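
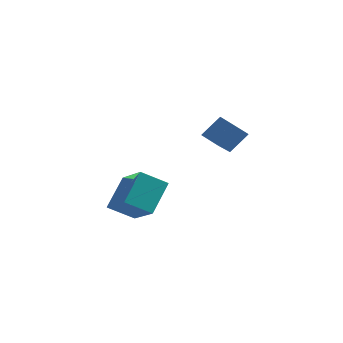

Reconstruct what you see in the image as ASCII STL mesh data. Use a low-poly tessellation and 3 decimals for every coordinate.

solid 
facet normal -0.868 0.195 0.457
outer loop
vertex 0.266 -0.039 1.632
vertex 0.848 0.495 2.509
vertex 0.151 1.58 0.723
endloop
endfacet
facet normal -0.493 -0.452 -0.743
outer loop
vertex 0.932 1.405 0.311
vertex 0.266 -0.039 1.632
vertex 0.151 1.58 0.723
endloop
endfacet
facet normal -0.868 0.195 0.457
outer loop
vertex 0.151 1.58 0.723
vertex 0.848 0.495 2.509
vertex 0.733 2.114 1.6
endloop
endfacet
facet normal -0.063 0.870 -0.488
outer loop
vertex 0.733 2.114 1.6
vertex 0.932 1.405 0.311
vertex 0.151 1.58 0.723
endloop
endfacet
facet normal 0.063 -0.870 0.488
outer loop
vertex 0.266 -0.039 1.632
vertex 1.629 0.32 2.097
vertex 0.848 0.495 2.509
endloop
endfacet
facet normal -0.493 -0.452 -0.743
outer loop
vertex 1.047 -0.214 1.22
vertex 0.266 -0.039 1.632
vertex 0.932 1.405 0.311
endloop
endfacet
facet normal 0.063 -0.870 0.488
outer loop
vertex 1.047 -0.214 1.22
vertex 1.629 0.32 2.097
vertex 0.266 -0.039 1.632
endloop
endfacet
facet normal 0.493 0.452 0.743
outer loop
vertex 0.848 0.495 2.509
vertex 1.629 0.32 2.097
vertex 0.733 2.114 1.6
endloop
endfacet
facet normal -0.063 0.870 -0.488
outer loop
vertex 1.514 1.939 1.188
vertex 0.932 1.405 0.311
vertex 0.733 2.114 1.6
endloop
endfacet
facet normal 0.493 0.452 0.743
outer loop
vertex 0.733 2.114 1.6
vertex 1.629 0.32 2.097
vertex 1.514 1.939 1.188
endloop
endfacet
facet normal 0.868 -0.195 -0.457
outer loop
vertex 1.514 1.939 1.188
vertex 1.047 -0.214 1.22
vertex 0.932 1.405 0.311
endloop
endfacet
facet normal 0.868 -0.195 -0.457
outer loop
vertex 1.629 0.32 2.097
vertex 1.047 -0.214 1.22
vertex 1.514 1.939 1.188
endloop
endfacet
facet normal -0.748 -0.417 0.516
outer loop
vertex -1.132 -4.397 -0.583
vertex -0.957 -3.247 0.601
vertex -2.338 -3.315 -1.456
endloop
endfacet
facet normal -0.105 -0.693 -0.713
outer loop
vertex -1.403 -2.793 -2.101
vertex -1.132 -4.397 -0.583
vertex -2.338 -3.315 -1.456
endloop
endfacet
facet normal -0.748 -0.417 0.516
outer loop
vertex -2.338 -3.315 -1.456
vertex -0.957 -3.247 0.601
vertex -2.163 -2.165 -0.272
endloop
endfacet
facet normal -0.655 0.588 -0.474
outer loop
vertex -2.163 -2.165 -0.272
vertex -1.403 -2.793 -2.101
vertex -2.338 -3.315 -1.456
endloop
endfacet
facet normal 0.655 -0.588 0.474
outer loop
vertex -1.132 -4.397 -0.583
vertex -0.022 -2.725 -0.044
vertex -0.957 -3.247 0.601
endloop
endfacet
facet normal -0.105 -0.693 -0.713
outer loop
vertex -0.197 -3.875 -1.228
vertex -1.132 -4.397 -0.583
vertex -1.403 -2.793 -2.101
endloop
endfacet
facet normal 0.655 -0.588 0.474
outer loop
vertex -0.197 -3.875 -1.228
vertex -0.022 -2.725 -0.044
vertex -1.132 -4.397 -0.583
endloop
endfacet
facet normal 0.105 0.693 0.713
outer loop
vertex -0.957 -3.247 0.601
vertex -0.022 -2.725 -0.044
vertex -2.163 -2.165 -0.272
endloop
endfacet
facet normal -0.655 0.588 -0.474
outer loop
vertex -1.228 -1.643 -0.917
vertex -1.403 -2.793 -2.101
vertex -2.163 -2.165 -0.272
endloop
endfacet
facet normal 0.105 0.693 0.713
outer loop
vertex -2.163 -2.165 -0.272
vertex -0.022 -2.725 -0.044
vertex -1.228 -1.643 -0.917
endloop
endfacet
facet normal 0.748 0.417 -0.516
outer loop
vertex -1.228 -1.643 -0.917
vertex -0.197 -3.875 -1.228
vertex -1.403 -2.793 -2.101
endloop
endfacet
facet normal 0.748 0.417 -0.516
outer loop
vertex -0.022 -2.725 -0.044
vertex -0.197 -3.875 -1.228
vertex -1.228 -1.643 -0.917
endloop
endfacet

endsolid


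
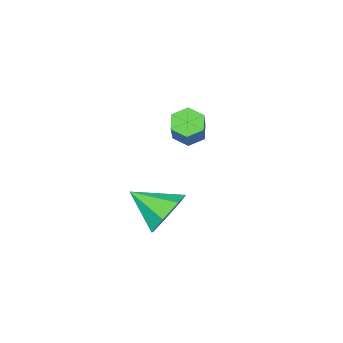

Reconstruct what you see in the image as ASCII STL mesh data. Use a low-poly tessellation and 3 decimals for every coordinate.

solid 
facet normal -0.486 -0.546 -0.683
outer loop
vertex 0.929 -2.128 0.234
vertex 0.352 -1.912 0.472
vertex 0.655 -1.579 -0.01
endloop
endfacet
facet normal 0.769 0.103 -0.631
outer loop
vertex 0.929 -2.128 0.234
vertex 0.655 -1.579 -0.01
vertex 1.824 -1.124 1.489
endloop
endfacet
facet normal 0.769 0.103 -0.631
outer loop
vertex 1.824 -1.124 1.489
vertex 0.655 -1.579 -0.01
vertex 1.55 -0.575 1.245
endloop
endfacet
facet normal 0.487 0.546 0.681
outer loop
vertex 1.824 -1.124 1.489
vertex 1.55 -0.575 1.245
vertex 1.248 -0.908 1.728
endloop
endfacet
facet normal -0.487 -0.545 -0.683
outer loop
vertex 0.655 -1.579 -0.01
vertex 0.352 -1.912 0.472
vertex 0.079 -1.363 0.228
endloop
endfacet
facet normal 0.026 0.771 -0.636
outer loop
vertex 0.655 -1.579 -0.01
vertex 0.079 -1.363 0.228
vertex 1.55 -0.575 1.245
endloop
endfacet
facet normal 0.026 0.772 -0.635
outer loop
vertex 1.55 -0.575 1.245
vertex 0.079 -1.363 0.228
vertex 0.974 -0.359 1.484
endloop
endfacet
facet normal 0.487 0.546 0.681
outer loop
vertex 1.55 -0.575 1.245
vertex 0.974 -0.359 1.484
vertex 1.248 -0.908 1.728
endloop
endfacet
facet normal -0.487 -0.545 -0.682
outer loop
vertex 0.079 -1.363 0.228
vertex 0.352 -1.912 0.472
vertex -0.224 -1.696 0.711
endloop
endfacet
facet normal -0.743 0.669 -0.005
outer loop
vertex 0.079 -1.363 0.228
vertex -0.224 -1.696 0.711
vertex 0.974 -0.359 1.484
endloop
endfacet
facet normal -0.743 0.669 -0.005
outer loop
vertex 0.974 -0.359 1.484
vertex -0.224 -1.696 0.711
vertex 0.671 -0.692 1.966
endloop
endfacet
facet normal 0.486 0.546 0.683
outer loop
vertex 0.974 -0.359 1.484
vertex 0.671 -0.692 1.966
vertex 1.248 -0.908 1.728
endloop
endfacet
facet normal -0.487 -0.546 -0.681
outer loop
vertex -0.224 -1.696 0.711
vertex 0.352 -1.912 0.472
vertex 0.05 -2.245 0.955
endloop
endfacet
facet normal -0.769 -0.103 0.631
outer loop
vertex -0.224 -1.696 0.711
vertex 0.05 -2.245 0.955
vertex 0.671 -0.692 1.966
endloop
endfacet
facet normal -0.769 -0.103 0.631
outer loop
vertex 0.671 -0.692 1.966
vertex 0.05 -2.245 0.955
vertex 0.945 -1.241 2.21
endloop
endfacet
facet normal 0.486 0.546 0.683
outer loop
vertex 0.671 -0.692 1.966
vertex 0.945 -1.241 2.21
vertex 1.248 -0.908 1.728
endloop
endfacet
facet normal -0.487 -0.546 -0.681
outer loop
vertex 0.05 -2.245 0.955
vertex 0.352 -1.912 0.472
vertex 0.626 -2.461 0.716
endloop
endfacet
facet normal -0.026 -0.772 0.636
outer loop
vertex 0.05 -2.245 0.955
vertex 0.626 -2.461 0.716
vertex 0.945 -1.241 2.21
endloop
endfacet
facet normal -0.027 -0.771 0.636
outer loop
vertex 0.945 -1.241 2.21
vertex 0.626 -2.461 0.716
vertex 1.521 -1.457 1.972
endloop
endfacet
facet normal 0.487 0.545 0.683
outer loop
vertex 0.945 -1.241 2.21
vertex 1.521 -1.457 1.972
vertex 1.248 -0.908 1.728
endloop
endfacet
facet normal -0.486 -0.546 -0.683
outer loop
vertex 0.626 -2.461 0.716
vertex 0.352 -1.912 0.472
vertex 0.929 -2.128 0.234
endloop
endfacet
facet normal 0.743 -0.669 0.005
outer loop
vertex 0.626 -2.461 0.716
vertex 0.929 -2.128 0.234
vertex 1.521 -1.457 1.972
endloop
endfacet
facet normal 0.743 -0.669 0.005
outer loop
vertex 1.521 -1.457 1.972
vertex 0.929 -2.128 0.234
vertex 1.824 -1.124 1.489
endloop
endfacet
facet normal 0.487 0.545 0.682
outer loop
vertex 1.521 -1.457 1.972
vertex 1.824 -1.124 1.489
vertex 1.248 -0.908 1.728
endloop
endfacet
facet normal -0.412 0.775 -0.479
outer loop
vertex 2.407 -1.398 -3.731
vertex 1.988 -1.057 -2.819
vertex 2.93 -0.819 -3.244
endloop
endfacet
facet normal 0.822 -0.425 -0.378
outer loop
vertex 2.407 -1.398 -3.731
vertex 2.93 -0.819 -3.244
vertex 2.692 -2.383 -2.001
endloop
endfacet
facet normal -0.412 0.776 -0.478
outer loop
vertex 2.93 -0.819 -3.244
vertex 1.988 -1.057 -2.819
vertex 2.744 -0.42 -2.436
endloop
endfacet
facet normal 0.977 0.022 0.214
outer loop
vertex 2.93 -0.819 -3.244
vertex 2.744 -0.42 -2.436
vertex 2.692 -2.383 -2.001
endloop
endfacet
facet normal -0.411 0.776 -0.479
outer loop
vertex 2.744 -0.42 -2.436
vertex 1.988 -1.057 -2.819
vertex 1.988 -0.5 -1.918
endloop
endfacet
facet normal 0.545 0.168 0.821
outer loop
vertex 2.744 -0.42 -2.436
vertex 1.988 -0.5 -1.918
vertex 2.692 -2.383 -2.001
endloop
endfacet
facet normal -0.412 0.775 -0.479
outer loop
vertex 1.988 -0.5 -1.918
vertex 1.988 -1.057 -2.819
vertex 1.233 -1.0 -2.078
endloop
endfacet
facet normal -0.144 -0.097 0.985
outer loop
vertex 1.988 -0.5 -1.918
vertex 1.233 -1.0 -2.078
vertex 2.692 -2.383 -2.001
endloop
endfacet
facet normal -0.411 0.776 -0.478
outer loop
vertex 1.233 -1.0 -2.078
vertex 1.988 -1.057 -2.819
vertex 1.046 -1.542 -2.797
endloop
endfacet
facet normal -0.575 -0.574 0.583
outer loop
vertex 1.233 -1.0 -2.078
vertex 1.046 -1.542 -2.797
vertex 2.692 -2.383 -2.001
endloop
endfacet
facet normal -0.411 0.776 -0.479
outer loop
vertex 1.046 -1.542 -2.797
vertex 1.988 -1.057 -2.819
vertex 1.569 -1.72 -3.533
endloop
endfacet
facet normal -0.422 -0.903 -0.081
outer loop
vertex 1.046 -1.542 -2.797
vertex 1.569 -1.72 -3.533
vertex 2.692 -2.383 -2.001
endloop
endfacet
facet normal -0.411 0.776 -0.479
outer loop
vertex 1.569 -1.72 -3.533
vertex 1.988 -1.057 -2.819
vertex 2.407 -1.398 -3.731
endloop
endfacet
facet normal 0.201 -0.837 -0.509
outer loop
vertex 1.569 -1.72 -3.533
vertex 2.407 -1.398 -3.731
vertex 2.692 -2.383 -2.001
endloop
endfacet

endsolid


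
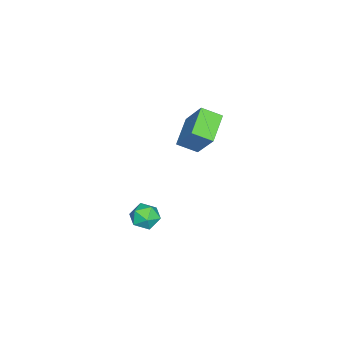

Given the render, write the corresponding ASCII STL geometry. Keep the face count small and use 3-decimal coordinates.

solid 
facet normal -0.435 0.750 0.498
outer loop
vertex 3.844 -1.362 -2.114
vertex 3.211 -1.801 -2.005
vertex 3.787 -1.814 -1.483
endloop
endfacet
facet normal 0.273 0.770 0.576
outer loop
vertex 3.844 -1.362 -2.114
vertex 3.787 -1.814 -1.483
vertex 4.462 -1.766 -1.867
endloop
endfacet
facet normal 0.566 0.821 -0.073
outer loop
vertex 3.844 -1.362 -2.114
vertex 4.462 -1.766 -1.867
vertex 4.303 -1.724 -2.628
endloop
endfacet
facet normal 0.038 0.833 -0.552
outer loop
vertex 3.844 -1.362 -2.114
vertex 4.303 -1.724 -2.628
vertex 3.529 -1.745 -2.713
endloop
endfacet
facet normal -0.581 0.789 -0.199
outer loop
vertex 3.844 -1.362 -2.114
vertex 3.529 -1.745 -2.713
vertex 3.211 -1.801 -2.005
endloop
endfacet
facet normal 0.481 0.151 0.864
outer loop
vertex 4.462 -1.766 -1.867
vertex 3.787 -1.814 -1.483
vertex 4.211 -2.455 -1.607
endloop
endfacet
facet normal -0.665 0.119 0.737
outer loop
vertex 3.787 -1.814 -1.483
vertex 3.211 -1.801 -2.005
vertex 3.437 -2.476 -1.692
endloop
endfacet
facet normal -0.902 0.181 -0.391
outer loop
vertex 3.211 -1.801 -2.005
vertex 3.529 -1.745 -2.713
vertex 3.278 -2.434 -2.453
endloop
endfacet
facet normal 0.099 0.252 -0.963
outer loop
vertex 3.529 -1.745 -2.713
vertex 4.303 -1.724 -2.628
vertex 3.953 -2.386 -2.837
endloop
endfacet
facet normal 0.954 0.233 -0.187
outer loop
vertex 4.303 -1.724 -2.628
vertex 4.462 -1.766 -1.867
vertex 4.529 -2.399 -2.315
endloop
endfacet
facet normal -0.038 -0.833 0.552
outer loop
vertex 3.896 -2.838 -2.206
vertex 4.211 -2.455 -1.607
vertex 3.437 -2.476 -1.692
endloop
endfacet
facet normal -0.566 -0.821 0.073
outer loop
vertex 3.896 -2.838 -2.206
vertex 3.437 -2.476 -1.692
vertex 3.278 -2.434 -2.453
endloop
endfacet
facet normal -0.273 -0.770 -0.576
outer loop
vertex 3.896 -2.838 -2.206
vertex 3.278 -2.434 -2.453
vertex 3.953 -2.386 -2.837
endloop
endfacet
facet normal 0.435 -0.750 -0.498
outer loop
vertex 3.896 -2.838 -2.206
vertex 3.953 -2.386 -2.837
vertex 4.529 -2.399 -2.315
endloop
endfacet
facet normal 0.581 -0.789 0.199
outer loop
vertex 3.896 -2.838 -2.206
vertex 4.529 -2.399 -2.315
vertex 4.211 -2.455 -1.607
endloop
endfacet
facet normal -0.099 -0.252 0.963
outer loop
vertex 3.437 -2.476 -1.692
vertex 4.211 -2.455 -1.607
vertex 3.787 -1.814 -1.483
endloop
endfacet
facet normal -0.954 -0.233 0.187
outer loop
vertex 3.278 -2.434 -2.453
vertex 3.437 -2.476 -1.692
vertex 3.211 -1.801 -2.005
endloop
endfacet
facet normal -0.481 -0.151 -0.864
outer loop
vertex 3.953 -2.386 -2.837
vertex 3.278 -2.434 -2.453
vertex 3.529 -1.745 -2.713
endloop
endfacet
facet normal 0.665 -0.119 -0.737
outer loop
vertex 4.529 -2.399 -2.315
vertex 3.953 -2.386 -2.837
vertex 4.303 -1.724 -2.628
endloop
endfacet
facet normal 0.902 -0.181 0.391
outer loop
vertex 4.211 -2.455 -1.607
vertex 4.529 -2.399 -2.315
vertex 4.462 -1.766 -1.867
endloop
endfacet
facet normal -0.914 -0.041 0.405
outer loop
vertex 2.155 -0.088 4.572
vertex 1.905 0.827 4.099
vertex 1.549 -1.009 3.111
endloop
endfacet
facet normal 0.235 -0.863 0.447
outer loop
vertex 2.975 -0.947 2.481
vertex 2.155 -0.088 4.572
vertex 1.549 -1.009 3.111
endloop
endfacet
facet normal -0.914 -0.040 0.404
outer loop
vertex 1.549 -1.009 3.111
vertex 1.905 0.827 4.099
vertex 1.3 -0.094 2.638
endloop
endfacet
facet normal -0.331 -0.503 -0.799
outer loop
vertex 1.3 -0.094 2.638
vertex 2.975 -0.947 2.481
vertex 1.549 -1.009 3.111
endloop
endfacet
facet normal 0.331 0.503 0.798
outer loop
vertex 2.155 -0.088 4.572
vertex 3.331 0.889 3.469
vertex 1.905 0.827 4.099
endloop
endfacet
facet normal 0.235 -0.863 0.447
outer loop
vertex 3.58 -0.026 3.942
vertex 2.155 -0.088 4.572
vertex 2.975 -0.947 2.481
endloop
endfacet
facet normal 0.331 0.503 0.798
outer loop
vertex 3.58 -0.026 3.942
vertex 3.331 0.889 3.469
vertex 2.155 -0.088 4.572
endloop
endfacet
facet normal -0.235 0.863 -0.447
outer loop
vertex 1.905 0.827 4.099
vertex 3.331 0.889 3.469
vertex 1.3 -0.094 2.638
endloop
endfacet
facet normal -0.331 -0.503 -0.798
outer loop
vertex 2.725 -0.032 2.008
vertex 2.975 -0.947 2.481
vertex 1.3 -0.094 2.638
endloop
endfacet
facet normal -0.235 0.863 -0.447
outer loop
vertex 1.3 -0.094 2.638
vertex 3.331 0.889 3.469
vertex 2.725 -0.032 2.008
endloop
endfacet
facet normal 0.914 0.041 -0.404
outer loop
vertex 2.725 -0.032 2.008
vertex 3.58 -0.026 3.942
vertex 2.975 -0.947 2.481
endloop
endfacet
facet normal 0.914 0.040 -0.404
outer loop
vertex 3.331 0.889 3.469
vertex 3.58 -0.026 3.942
vertex 2.725 -0.032 2.008
endloop
endfacet

endsolid


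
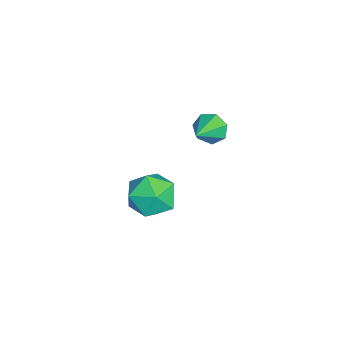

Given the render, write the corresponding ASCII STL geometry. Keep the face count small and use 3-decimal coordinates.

solid 
facet normal -0.853 0.273 -0.444
outer loop
vertex -1.548 4.103 -0.339
vertex -1.816 4.016 0.122
vertex -1.581 4.47 -0.05
endloop
endfacet
facet normal 0.824 0.394 -0.407
outer loop
vertex -1.548 4.103 -0.339
vertex -1.581 4.47 -0.05
vertex -0.904 3.724 0.598
endloop
endfacet
facet normal -0.853 0.273 -0.445
outer loop
vertex -1.581 4.47 -0.05
vertex -1.816 4.016 0.122
vertex -1.791 4.496 0.368
endloop
endfacet
facet normal 0.597 0.761 0.253
outer loop
vertex -1.581 4.47 -0.05
vertex -1.791 4.496 0.368
vertex -0.904 3.724 0.598
endloop
endfacet
facet normal -0.852 0.273 -0.446
outer loop
vertex -1.791 4.496 0.368
vertex -1.816 4.016 0.122
vertex -2.02 4.16 0.6
endloop
endfacet
facet normal 0.185 0.470 0.863
outer loop
vertex -1.791 4.496 0.368
vertex -2.02 4.16 0.6
vertex -0.904 3.724 0.598
endloop
endfacet
facet normal -0.852 0.274 -0.446
outer loop
vertex -2.02 4.16 0.6
vertex -1.816 4.016 0.122
vertex -2.096 3.715 0.472
endloop
endfacet
facet normal -0.100 -0.259 0.961
outer loop
vertex -2.02 4.16 0.6
vertex -2.096 3.715 0.472
vertex -0.904 3.724 0.598
endloop
endfacet
facet normal -0.852 0.273 -0.447
outer loop
vertex -2.096 3.715 0.472
vertex -1.816 4.016 0.122
vertex -1.96 3.497 0.08
endloop
endfacet
facet normal -0.043 -0.879 0.474
outer loop
vertex -2.096 3.715 0.472
vertex -1.96 3.497 0.08
vertex -0.904 3.724 0.598
endloop
endfacet
facet normal -0.853 0.273 -0.444
outer loop
vertex -1.96 3.497 0.08
vertex -1.816 4.016 0.122
vertex -1.717 3.669 -0.281
endloop
endfacet
facet normal 0.311 -0.922 -0.230
outer loop
vertex -1.96 3.497 0.08
vertex -1.717 3.669 -0.281
vertex -0.904 3.724 0.598
endloop
endfacet
facet normal -0.853 0.273 -0.445
outer loop
vertex -1.717 3.669 -0.281
vertex -1.816 4.016 0.122
vertex -1.548 4.103 -0.339
endloop
endfacet
facet normal 0.697 -0.355 -0.623
outer loop
vertex -1.717 3.669 -0.281
vertex -1.548 4.103 -0.339
vertex -0.904 3.724 0.598
endloop
endfacet
facet normal 0.169 0.373 0.912
outer loop
vertex -2.15 2.945 -2.91
vertex -2.1 2.145 -2.592
vertex -1.39 2.538 -2.884
endloop
endfacet
facet normal 0.420 0.810 0.409
outer loop
vertex -2.15 2.945 -2.91
vertex -1.39 2.538 -2.884
vertex -1.608 3.001 -3.578
endloop
endfacet
facet normal -0.123 0.992 -0.017
outer loop
vertex -2.15 2.945 -2.91
vertex -1.608 3.001 -3.578
vertex -2.453 2.894 -3.715
endloop
endfacet
facet normal -0.711 0.666 0.225
outer loop
vertex -2.15 2.945 -2.91
vertex -2.453 2.894 -3.715
vertex -2.757 2.364 -3.106
endloop
endfacet
facet normal -0.530 0.284 0.799
outer loop
vertex -2.15 2.945 -2.91
vertex -2.757 2.364 -3.106
vertex -2.1 2.145 -2.592
endloop
endfacet
facet normal 0.894 0.448 0.018
outer loop
vertex -1.608 3.001 -3.578
vertex -1.39 2.538 -2.884
vertex -1.223 2.236 -3.674
endloop
endfacet
facet normal 0.487 -0.261 0.833
outer loop
vertex -1.39 2.538 -2.884
vertex -2.1 2.145 -2.592
vertex -1.527 1.706 -3.065
endloop
endfacet
facet normal -0.643 -0.405 0.650
outer loop
vertex -2.1 2.145 -2.592
vertex -2.757 2.364 -3.106
vertex -2.372 1.599 -3.202
endloop
endfacet
facet normal -0.936 0.215 -0.280
outer loop
vertex -2.757 2.364 -3.106
vertex -2.453 2.894 -3.715
vertex -2.59 2.062 -3.896
endloop
endfacet
facet normal 0.015 0.742 -0.671
outer loop
vertex -2.453 2.894 -3.715
vertex -1.608 3.001 -3.578
vertex -1.88 2.455 -4.188
endloop
endfacet
facet normal 0.711 -0.666 -0.225
outer loop
vertex -1.83 1.655 -3.87
vertex -1.223 2.236 -3.674
vertex -1.527 1.706 -3.065
endloop
endfacet
facet normal 0.123 -0.992 0.017
outer loop
vertex -1.83 1.655 -3.87
vertex -1.527 1.706 -3.065
vertex -2.372 1.599 -3.202
endloop
endfacet
facet normal -0.420 -0.810 -0.409
outer loop
vertex -1.83 1.655 -3.87
vertex -2.372 1.599 -3.202
vertex -2.59 2.062 -3.896
endloop
endfacet
facet normal -0.169 -0.373 -0.912
outer loop
vertex -1.83 1.655 -3.87
vertex -2.59 2.062 -3.896
vertex -1.88 2.455 -4.188
endloop
endfacet
facet normal 0.530 -0.284 -0.799
outer loop
vertex -1.83 1.655 -3.87
vertex -1.88 2.455 -4.188
vertex -1.223 2.236 -3.674
endloop
endfacet
facet normal 0.936 -0.215 0.280
outer loop
vertex -1.527 1.706 -3.065
vertex -1.223 2.236 -3.674
vertex -1.39 2.538 -2.884
endloop
endfacet
facet normal -0.015 -0.742 0.671
outer loop
vertex -2.372 1.599 -3.202
vertex -1.527 1.706 -3.065
vertex -2.1 2.145 -2.592
endloop
endfacet
facet normal -0.894 -0.448 -0.018
outer loop
vertex -2.59 2.062 -3.896
vertex -2.372 1.599 -3.202
vertex -2.757 2.364 -3.106
endloop
endfacet
facet normal -0.487 0.261 -0.833
outer loop
vertex -1.88 2.455 -4.188
vertex -2.59 2.062 -3.896
vertex -2.453 2.894 -3.715
endloop
endfacet
facet normal 0.643 0.405 -0.650
outer loop
vertex -1.223 2.236 -3.674
vertex -1.88 2.455 -4.188
vertex -1.608 3.001 -3.578
endloop
endfacet

endsolid


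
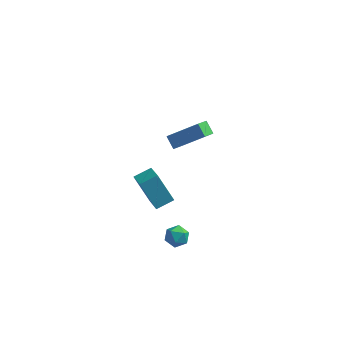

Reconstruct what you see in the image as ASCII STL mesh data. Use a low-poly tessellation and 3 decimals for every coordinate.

solid 
facet normal -0.537 0.228 0.812
outer loop
vertex 0.157 -3.075 1.376
vertex -0.493 -1.86 0.604
vertex -0.579 -3.672 1.057
endloop
endfacet
facet normal 0.412 -0.769 0.488
outer loop
vertex 0.333 -4.06 -0.324
vertex 0.157 -3.075 1.376
vertex -0.579 -3.672 1.057
endloop
endfacet
facet normal -0.536 0.229 0.812
outer loop
vertex -0.579 -3.672 1.057
vertex -0.493 -1.86 0.604
vertex -1.23 -2.456 0.285
endloop
endfacet
facet normal -0.736 -0.597 -0.319
outer loop
vertex -1.23 -2.456 0.285
vertex 0.333 -4.06 -0.324
vertex -0.579 -3.672 1.057
endloop
endfacet
facet normal 0.737 0.597 0.319
outer loop
vertex 0.157 -3.075 1.376
vertex 0.419 -2.248 -0.777
vertex -0.493 -1.86 0.604
endloop
endfacet
facet normal 0.411 -0.770 0.489
outer loop
vertex 1.07 -3.464 -0.005
vertex 0.157 -3.075 1.376
vertex 0.333 -4.06 -0.324
endloop
endfacet
facet normal 0.736 0.597 0.319
outer loop
vertex 1.07 -3.464 -0.005
vertex 0.419 -2.248 -0.777
vertex 0.157 -3.075 1.376
endloop
endfacet
facet normal -0.411 0.770 -0.488
outer loop
vertex -0.493 -1.86 0.604
vertex 0.419 -2.248 -0.777
vertex -1.23 -2.456 0.285
endloop
endfacet
facet normal -0.736 -0.597 -0.319
outer loop
vertex -0.317 -2.845 -1.096
vertex 0.333 -4.06 -0.324
vertex -1.23 -2.456 0.285
endloop
endfacet
facet normal -0.412 0.769 -0.489
outer loop
vertex -1.23 -2.456 0.285
vertex 0.419 -2.248 -0.777
vertex -0.317 -2.845 -1.096
endloop
endfacet
facet normal 0.537 -0.229 -0.812
outer loop
vertex -0.317 -2.845 -1.096
vertex 1.07 -3.464 -0.005
vertex 0.333 -4.06 -0.324
endloop
endfacet
facet normal 0.537 -0.228 -0.812
outer loop
vertex 0.419 -2.248 -0.777
vertex 1.07 -3.464 -0.005
vertex -0.317 -2.845 -1.096
endloop
endfacet
facet normal -0.784 -0.102 -0.613
outer loop
vertex -0.559 2.893 -2.553
vertex -1.037 3.347 -2.017
vertex -0.298 3.723 -3.025
endloop
endfacet
facet normal 0.562 -0.535 -0.630
outer loop
vertex 1.317 3.933 -1.763
vertex -0.559 2.893 -2.553
vertex -0.298 3.723 -3.025
endloop
endfacet
facet normal -0.784 -0.101 -0.612
outer loop
vertex -0.298 3.723 -3.025
vertex -1.037 3.347 -2.017
vertex -0.776 4.178 -2.488
endloop
endfacet
facet normal 0.263 0.839 -0.476
outer loop
vertex -0.776 4.178 -2.488
vertex 1.317 3.933 -1.763
vertex -0.298 3.723 -3.025
endloop
endfacet
facet normal -0.263 -0.839 0.476
outer loop
vertex -0.559 2.893 -2.553
vertex 0.578 3.557 -0.755
vertex -1.037 3.347 -2.017
endloop
endfacet
facet normal 0.562 -0.534 -0.631
outer loop
vertex 1.056 3.102 -1.292
vertex -0.559 2.893 -2.553
vertex 1.317 3.933 -1.763
endloop
endfacet
facet normal -0.263 -0.839 0.476
outer loop
vertex 1.056 3.102 -1.292
vertex 0.578 3.557 -0.755
vertex -0.559 2.893 -2.553
endloop
endfacet
facet normal -0.563 0.534 0.631
outer loop
vertex -1.037 3.347 -2.017
vertex 0.578 3.557 -0.755
vertex -0.776 4.178 -2.488
endloop
endfacet
facet normal 0.263 0.839 -0.476
outer loop
vertex 0.839 4.387 -1.227
vertex 1.317 3.933 -1.763
vertex -0.776 4.178 -2.488
endloop
endfacet
facet normal -0.562 0.535 0.631
outer loop
vertex -0.776 4.178 -2.488
vertex 0.578 3.557 -0.755
vertex 0.839 4.387 -1.227
endloop
endfacet
facet normal 0.784 0.101 0.613
outer loop
vertex 0.839 4.387 -1.227
vertex 1.056 3.102 -1.292
vertex 1.317 3.933 -1.763
endloop
endfacet
facet normal 0.784 0.101 0.612
outer loop
vertex 0.578 3.557 -0.755
vertex 1.056 3.102 -1.292
vertex 0.839 4.387 -1.227
endloop
endfacet
facet normal 0.087 0.087 0.992
outer loop
vertex 1.176 -2.925 -2.667
vertex 0.911 -3.55 -2.589
vertex 1.587 -3.471 -2.655
endloop
endfacet
facet normal 0.595 0.462 0.658
outer loop
vertex 1.176 -2.925 -2.667
vertex 1.587 -3.471 -2.655
vertex 1.698 -2.97 -3.107
endloop
endfacet
facet normal 0.275 0.933 0.230
outer loop
vertex 1.176 -2.925 -2.667
vertex 1.698 -2.97 -3.107
vertex 1.091 -2.739 -3.319
endloop
endfacet
facet normal -0.431 0.851 0.299
outer loop
vertex 1.176 -2.925 -2.667
vertex 1.091 -2.739 -3.319
vertex 0.605 -3.097 -3.0
endloop
endfacet
facet normal -0.548 0.328 0.770
outer loop
vertex 1.176 -2.925 -2.667
vertex 0.605 -3.097 -3.0
vertex 0.911 -3.55 -2.589
endloop
endfacet
facet normal 0.968 0.011 0.250
outer loop
vertex 1.698 -2.97 -3.107
vertex 1.587 -3.471 -2.655
vertex 1.755 -3.623 -3.3
endloop
endfacet
facet normal 0.147 -0.596 0.789
outer loop
vertex 1.587 -3.471 -2.655
vertex 0.911 -3.55 -2.589
vertex 1.269 -3.981 -2.981
endloop
endfacet
facet normal -0.879 -0.204 0.430
outer loop
vertex 0.911 -3.55 -2.589
vertex 0.605 -3.097 -3.0
vertex 0.662 -3.75 -3.193
endloop
endfacet
facet normal -0.691 0.643 -0.331
outer loop
vertex 0.605 -3.097 -3.0
vertex 1.091 -2.739 -3.319
vertex 0.773 -3.249 -3.645
endloop
endfacet
facet normal 0.450 0.776 -0.442
outer loop
vertex 1.091 -2.739 -3.319
vertex 1.698 -2.97 -3.107
vertex 1.449 -3.17 -3.711
endloop
endfacet
facet normal 0.431 -0.851 -0.299
outer loop
vertex 1.184 -3.795 -3.633
vertex 1.755 -3.623 -3.3
vertex 1.269 -3.981 -2.981
endloop
endfacet
facet normal -0.275 -0.933 -0.230
outer loop
vertex 1.184 -3.795 -3.633
vertex 1.269 -3.981 -2.981
vertex 0.662 -3.75 -3.193
endloop
endfacet
facet normal -0.595 -0.462 -0.658
outer loop
vertex 1.184 -3.795 -3.633
vertex 0.662 -3.75 -3.193
vertex 0.773 -3.249 -3.645
endloop
endfacet
facet normal -0.087 -0.087 -0.992
outer loop
vertex 1.184 -3.795 -3.633
vertex 0.773 -3.249 -3.645
vertex 1.449 -3.17 -3.711
endloop
endfacet
facet normal 0.548 -0.328 -0.770
outer loop
vertex 1.184 -3.795 -3.633
vertex 1.449 -3.17 -3.711
vertex 1.755 -3.623 -3.3
endloop
endfacet
facet normal 0.691 -0.643 0.331
outer loop
vertex 1.269 -3.981 -2.981
vertex 1.755 -3.623 -3.3
vertex 1.587 -3.471 -2.655
endloop
endfacet
facet normal -0.450 -0.776 0.442
outer loop
vertex 0.662 -3.75 -3.193
vertex 1.269 -3.981 -2.981
vertex 0.911 -3.55 -2.589
endloop
endfacet
facet normal -0.968 -0.011 -0.250
outer loop
vertex 0.773 -3.249 -3.645
vertex 0.662 -3.75 -3.193
vertex 0.605 -3.097 -3.0
endloop
endfacet
facet normal -0.147 0.596 -0.789
outer loop
vertex 1.449 -3.17 -3.711
vertex 0.773 -3.249 -3.645
vertex 1.091 -2.739 -3.319
endloop
endfacet
facet normal 0.879 0.204 -0.430
outer loop
vertex 1.755 -3.623 -3.3
vertex 1.449 -3.17 -3.711
vertex 1.698 -2.97 -3.107
endloop
endfacet

endsolid


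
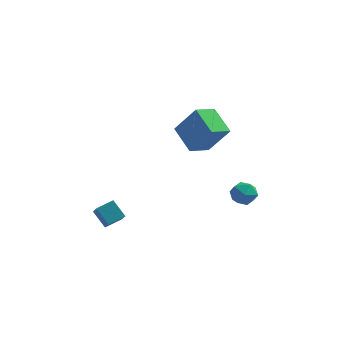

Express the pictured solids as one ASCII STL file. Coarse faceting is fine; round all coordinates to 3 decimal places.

solid 
facet normal 0.414 0.811 -0.414
outer loop
vertex 3.314 4.022 -4.296
vertex 2.647 4.499 -4.029
vertex 3.339 4.404 -3.523
endloop
endfacet
facet normal 0.915 0.348 -0.202
outer loop
vertex 3.314 4.022 -4.296
vertex 3.339 4.404 -3.523
vertex 3.626 3.596 -3.615
endloop
endfacet
facet normal 0.800 -0.271 -0.536
outer loop
vertex 3.314 4.022 -4.296
vertex 3.626 3.596 -3.615
vertex 3.113 3.192 -4.177
endloop
endfacet
facet normal 0.227 -0.192 -0.955
outer loop
vertex 3.314 4.022 -4.296
vertex 3.113 3.192 -4.177
vertex 2.507 3.75 -4.433
endloop
endfacet
facet normal -0.011 0.476 -0.879
outer loop
vertex 3.314 4.022 -4.296
vertex 2.507 3.75 -4.433
vertex 2.647 4.499 -4.029
endloop
endfacet
facet normal 0.833 0.239 0.498
outer loop
vertex 3.626 3.596 -3.615
vertex 3.339 4.404 -3.523
vertex 3.153 3.81 -2.927
endloop
endfacet
facet normal 0.022 0.988 0.156
outer loop
vertex 3.339 4.404 -3.523
vertex 2.647 4.499 -4.029
vertex 2.547 4.368 -3.183
endloop
endfacet
facet normal -0.666 0.447 -0.597
outer loop
vertex 2.647 4.499 -4.029
vertex 2.507 3.75 -4.433
vertex 2.034 3.964 -3.745
endloop
endfacet
facet normal -0.280 -0.635 -0.720
outer loop
vertex 2.507 3.75 -4.433
vertex 3.113 3.192 -4.177
vertex 2.321 3.156 -3.837
endloop
endfacet
facet normal 0.646 -0.762 -0.042
outer loop
vertex 3.113 3.192 -4.177
vertex 3.626 3.596 -3.615
vertex 3.013 3.061 -3.331
endloop
endfacet
facet normal -0.227 0.192 0.955
outer loop
vertex 2.346 3.538 -3.064
vertex 3.153 3.81 -2.927
vertex 2.547 4.368 -3.183
endloop
endfacet
facet normal -0.800 0.271 0.536
outer loop
vertex 2.346 3.538 -3.064
vertex 2.547 4.368 -3.183
vertex 2.034 3.964 -3.745
endloop
endfacet
facet normal -0.915 -0.348 0.202
outer loop
vertex 2.346 3.538 -3.064
vertex 2.034 3.964 -3.745
vertex 2.321 3.156 -3.837
endloop
endfacet
facet normal -0.414 -0.811 0.414
outer loop
vertex 2.346 3.538 -3.064
vertex 2.321 3.156 -3.837
vertex 3.013 3.061 -3.331
endloop
endfacet
facet normal 0.011 -0.476 0.879
outer loop
vertex 2.346 3.538 -3.064
vertex 3.013 3.061 -3.331
vertex 3.153 3.81 -2.927
endloop
endfacet
facet normal 0.280 0.635 0.720
outer loop
vertex 2.547 4.368 -3.183
vertex 3.153 3.81 -2.927
vertex 3.339 4.404 -3.523
endloop
endfacet
facet normal -0.646 0.762 0.042
outer loop
vertex 2.034 3.964 -3.745
vertex 2.547 4.368 -3.183
vertex 2.647 4.499 -4.029
endloop
endfacet
facet normal -0.833 -0.239 -0.498
outer loop
vertex 2.321 3.156 -3.837
vertex 2.034 3.964 -3.745
vertex 2.507 3.75 -4.433
endloop
endfacet
facet normal -0.022 -0.988 -0.156
outer loop
vertex 3.013 3.061 -3.331
vertex 2.321 3.156 -3.837
vertex 3.113 3.192 -4.177
endloop
endfacet
facet normal 0.666 -0.447 0.597
outer loop
vertex 3.153 3.81 -2.927
vertex 3.013 3.061 -3.331
vertex 3.626 3.596 -3.615
endloop
endfacet
facet normal -0.615 0.358 0.703
outer loop
vertex -3.494 -2.898 -1.556
vertex -2.774 -2.301 -1.23
vertex -3.965 -1.8 -2.528
endloop
endfacet
facet normal -0.727 -0.603 -0.329
outer loop
vertex -3.246 -2.219 -3.35
vertex -3.494 -2.898 -1.556
vertex -3.965 -1.8 -2.528
endloop
endfacet
facet normal -0.615 0.358 0.703
outer loop
vertex -3.965 -1.8 -2.528
vertex -2.774 -2.301 -1.23
vertex -3.245 -1.203 -2.202
endloop
endfacet
facet normal -0.306 0.713 -0.631
outer loop
vertex -3.245 -1.203 -2.202
vertex -3.246 -2.219 -3.35
vertex -3.965 -1.8 -2.528
endloop
endfacet
facet normal 0.306 -0.713 0.631
outer loop
vertex -3.494 -2.898 -1.556
vertex -2.055 -2.72 -2.052
vertex -2.774 -2.301 -1.23
endloop
endfacet
facet normal -0.727 -0.603 -0.329
outer loop
vertex -2.775 -3.317 -2.378
vertex -3.494 -2.898 -1.556
vertex -3.246 -2.219 -3.35
endloop
endfacet
facet normal 0.306 -0.713 0.631
outer loop
vertex -2.775 -3.317 -2.378
vertex -2.055 -2.72 -2.052
vertex -3.494 -2.898 -1.556
endloop
endfacet
facet normal 0.727 0.603 0.329
outer loop
vertex -2.774 -2.301 -1.23
vertex -2.055 -2.72 -2.052
vertex -3.245 -1.203 -2.202
endloop
endfacet
facet normal -0.306 0.713 -0.631
outer loop
vertex -2.526 -1.622 -3.024
vertex -3.246 -2.219 -3.35
vertex -3.245 -1.203 -2.202
endloop
endfacet
facet normal 0.727 0.603 0.329
outer loop
vertex -3.245 -1.203 -2.202
vertex -2.055 -2.72 -2.052
vertex -2.526 -1.622 -3.024
endloop
endfacet
facet normal 0.615 -0.358 -0.703
outer loop
vertex -2.526 -1.622 -3.024
vertex -2.775 -3.317 -2.378
vertex -3.246 -2.219 -3.35
endloop
endfacet
facet normal 0.615 -0.358 -0.703
outer loop
vertex -2.055 -2.72 -2.052
vertex -2.775 -3.317 -2.378
vertex -2.526 -1.622 -3.024
endloop
endfacet
facet normal -0.573 0.111 -0.812
outer loop
vertex 0.711 -0.272 1.638
vertex -0.315 0.858 2.515
vertex 1.483 0.744 1.232
endloop
endfacet
facet normal 0.583 -0.642 -0.498
outer loop
vertex 2.635 0.522 2.865
vertex 0.711 -0.272 1.638
vertex 1.483 0.744 1.232
endloop
endfacet
facet normal -0.573 0.111 -0.812
outer loop
vertex 1.483 0.744 1.232
vertex -0.315 0.858 2.515
vertex 0.458 1.875 2.109
endloop
endfacet
facet normal 0.577 0.758 -0.304
outer loop
vertex 0.458 1.875 2.109
vertex 2.635 0.522 2.865
vertex 1.483 0.744 1.232
endloop
endfacet
facet normal -0.576 -0.759 0.303
outer loop
vertex 0.711 -0.272 1.638
vertex 0.837 0.636 4.148
vertex -0.315 0.858 2.515
endloop
endfacet
facet normal 0.583 -0.642 -0.498
outer loop
vertex 1.862 -0.495 3.271
vertex 0.711 -0.272 1.638
vertex 2.635 0.522 2.865
endloop
endfacet
facet normal -0.577 -0.758 0.303
outer loop
vertex 1.862 -0.495 3.271
vertex 0.837 0.636 4.148
vertex 0.711 -0.272 1.638
endloop
endfacet
facet normal -0.583 0.642 0.498
outer loop
vertex -0.315 0.858 2.515
vertex 0.837 0.636 4.148
vertex 0.458 1.875 2.109
endloop
endfacet
facet normal 0.577 0.759 -0.303
outer loop
vertex 1.609 1.652 3.742
vertex 2.635 0.522 2.865
vertex 0.458 1.875 2.109
endloop
endfacet
facet normal -0.583 0.642 0.498
outer loop
vertex 0.458 1.875 2.109
vertex 0.837 0.636 4.148
vertex 1.609 1.652 3.742
endloop
endfacet
facet normal 0.572 -0.111 0.812
outer loop
vertex 1.609 1.652 3.742
vertex 1.862 -0.495 3.271
vertex 2.635 0.522 2.865
endloop
endfacet
facet normal 0.573 -0.111 0.812
outer loop
vertex 0.837 0.636 4.148
vertex 1.862 -0.495 3.271
vertex 1.609 1.652 3.742
endloop
endfacet

endsolid


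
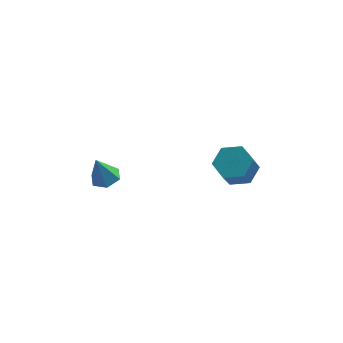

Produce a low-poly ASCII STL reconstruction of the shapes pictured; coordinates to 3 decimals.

solid 
facet normal 0.270 0.116 -0.956
outer loop
vertex -2.36 -4.19 -3.511
vertex -3.087 -3.874 -3.678
vertex -2.479 -3.391 -3.448
endloop
endfacet
facet normal 0.770 0.065 0.635
outer loop
vertex -2.36 -4.19 -3.511
vertex -2.479 -3.391 -3.448
vertex -3.533 -4.066 -2.102
endloop
endfacet
facet normal 0.270 0.116 -0.956
outer loop
vertex -2.479 -3.391 -3.448
vertex -3.087 -3.874 -3.678
vertex -3.206 -3.075 -3.615
endloop
endfacet
facet normal 0.215 0.795 0.567
outer loop
vertex -2.479 -3.391 -3.448
vertex -3.206 -3.075 -3.615
vertex -3.533 -4.066 -2.102
endloop
endfacet
facet normal 0.271 0.116 -0.956
outer loop
vertex -3.206 -3.075 -3.615
vertex -3.087 -3.874 -3.678
vertex -3.814 -3.558 -3.846
endloop
endfacet
facet normal -0.661 0.685 0.306
outer loop
vertex -3.206 -3.075 -3.615
vertex -3.814 -3.558 -3.846
vertex -3.533 -4.066 -2.102
endloop
endfacet
facet normal 0.271 0.116 -0.956
outer loop
vertex -3.814 -3.558 -3.846
vertex -3.087 -3.874 -3.678
vertex -3.695 -4.357 -3.909
endloop
endfacet
facet normal -0.981 -0.155 0.113
outer loop
vertex -3.814 -3.558 -3.846
vertex -3.695 -4.357 -3.909
vertex -3.533 -4.066 -2.102
endloop
endfacet
facet normal 0.270 0.117 -0.956
outer loop
vertex -3.695 -4.357 -3.909
vertex -3.087 -3.874 -3.678
vertex -2.968 -4.673 -3.742
endloop
endfacet
facet normal -0.427 -0.886 0.181
outer loop
vertex -3.695 -4.357 -3.909
vertex -2.968 -4.673 -3.742
vertex -3.533 -4.066 -2.102
endloop
endfacet
facet normal 0.270 0.117 -0.956
outer loop
vertex -2.968 -4.673 -3.742
vertex -3.087 -3.874 -3.678
vertex -2.36 -4.19 -3.511
endloop
endfacet
facet normal 0.449 -0.777 0.442
outer loop
vertex -2.968 -4.673 -3.742
vertex -2.36 -4.19 -3.511
vertex -3.533 -4.066 -2.102
endloop
endfacet
facet normal 0.212 0.505 -0.836
outer loop
vertex 4.574 -2.213 -4.211
vertex 3.54 -2.156 -4.439
vertex 3.999 -1.394 -3.862
endloop
endfacet
facet normal 0.813 0.383 0.439
outer loop
vertex 4.574 -2.213 -4.211
vertex 3.999 -1.394 -3.862
vertex 4.233 -3.022 -2.873
endloop
endfacet
facet normal 0.813 0.383 0.439
outer loop
vertex 4.233 -3.022 -2.873
vertex 3.999 -1.394 -3.862
vertex 3.658 -2.203 -2.524
endloop
endfacet
facet normal -0.213 -0.506 0.836
outer loop
vertex 4.233 -3.022 -2.873
vertex 3.658 -2.203 -2.524
vertex 3.2 -2.964 -3.101
endloop
endfacet
facet normal 0.213 0.505 -0.836
outer loop
vertex 3.999 -1.394 -3.862
vertex 3.54 -2.156 -4.439
vertex 2.966 -1.336 -4.09
endloop
endfacet
facet normal -0.063 0.861 0.505
outer loop
vertex 3.999 -1.394 -3.862
vertex 2.966 -1.336 -4.09
vertex 3.658 -2.203 -2.524
endloop
endfacet
facet normal -0.063 0.861 0.505
outer loop
vertex 3.658 -2.203 -2.524
vertex 2.966 -1.336 -4.09
vertex 2.625 -2.145 -2.752
endloop
endfacet
facet normal -0.213 -0.506 0.836
outer loop
vertex 3.658 -2.203 -2.524
vertex 2.625 -2.145 -2.752
vertex 3.2 -2.964 -3.101
endloop
endfacet
facet normal 0.213 0.505 -0.836
outer loop
vertex 2.966 -1.336 -4.09
vertex 3.54 -2.156 -4.439
vertex 2.507 -2.098 -4.667
endloop
endfacet
facet normal -0.876 0.478 0.066
outer loop
vertex 2.966 -1.336 -4.09
vertex 2.507 -2.098 -4.667
vertex 2.625 -2.145 -2.752
endloop
endfacet
facet normal -0.876 0.478 0.066
outer loop
vertex 2.625 -2.145 -2.752
vertex 2.507 -2.098 -4.667
vertex 2.166 -2.907 -3.329
endloop
endfacet
facet normal -0.212 -0.505 0.836
outer loop
vertex 2.625 -2.145 -2.752
vertex 2.166 -2.907 -3.329
vertex 3.2 -2.964 -3.101
endloop
endfacet
facet normal 0.213 0.506 -0.836
outer loop
vertex 2.507 -2.098 -4.667
vertex 3.54 -2.156 -4.439
vertex 3.082 -2.917 -5.016
endloop
endfacet
facet normal -0.813 -0.383 -0.439
outer loop
vertex 2.507 -2.098 -4.667
vertex 3.082 -2.917 -5.016
vertex 2.166 -2.907 -3.329
endloop
endfacet
facet normal -0.813 -0.383 -0.439
outer loop
vertex 2.166 -2.907 -3.329
vertex 3.082 -2.917 -5.016
vertex 2.741 -3.726 -3.678
endloop
endfacet
facet normal -0.212 -0.505 0.836
outer loop
vertex 2.166 -2.907 -3.329
vertex 2.741 -3.726 -3.678
vertex 3.2 -2.964 -3.101
endloop
endfacet
facet normal 0.213 0.506 -0.836
outer loop
vertex 3.082 -2.917 -5.016
vertex 3.54 -2.156 -4.439
vertex 4.115 -2.975 -4.788
endloop
endfacet
facet normal 0.063 -0.861 -0.505
outer loop
vertex 3.082 -2.917 -5.016
vertex 4.115 -2.975 -4.788
vertex 2.741 -3.726 -3.678
endloop
endfacet
facet normal 0.063 -0.861 -0.505
outer loop
vertex 2.741 -3.726 -3.678
vertex 4.115 -2.975 -4.788
vertex 3.774 -3.784 -3.45
endloop
endfacet
facet normal -0.213 -0.505 0.836
outer loop
vertex 2.741 -3.726 -3.678
vertex 3.774 -3.784 -3.45
vertex 3.2 -2.964 -3.101
endloop
endfacet
facet normal 0.212 0.505 -0.836
outer loop
vertex 4.115 -2.975 -4.788
vertex 3.54 -2.156 -4.439
vertex 4.574 -2.213 -4.211
endloop
endfacet
facet normal 0.876 -0.478 -0.066
outer loop
vertex 4.115 -2.975 -4.788
vertex 4.574 -2.213 -4.211
vertex 3.774 -3.784 -3.45
endloop
endfacet
facet normal 0.876 -0.478 -0.066
outer loop
vertex 3.774 -3.784 -3.45
vertex 4.574 -2.213 -4.211
vertex 4.233 -3.022 -2.873
endloop
endfacet
facet normal -0.213 -0.505 0.836
outer loop
vertex 3.774 -3.784 -3.45
vertex 4.233 -3.022 -2.873
vertex 3.2 -2.964 -3.101
endloop
endfacet

endsolid


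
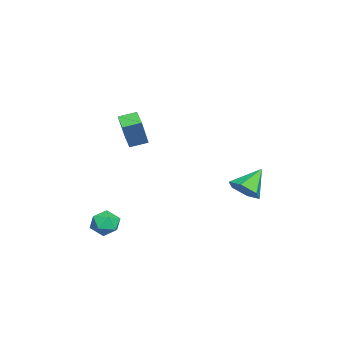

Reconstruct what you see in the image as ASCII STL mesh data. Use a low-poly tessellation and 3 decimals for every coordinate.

solid 
facet normal -0.861 -0.217 0.460
outer loop
vertex 0.188 -2.248 -2.459
vertex 0.452 -2.975 -2.307
vertex 0.581 -2.393 -1.791
endloop
endfacet
facet normal -0.708 0.478 0.520
outer loop
vertex 0.188 -2.248 -2.459
vertex 0.581 -2.393 -1.791
vertex 0.726 -1.734 -2.199
endloop
endfacet
facet normal -0.649 0.749 -0.138
outer loop
vertex 0.188 -2.248 -2.459
vertex 0.726 -1.734 -2.199
vertex 0.687 -1.909 -2.967
endloop
endfacet
facet normal -0.766 0.222 -0.604
outer loop
vertex 0.188 -2.248 -2.459
vertex 0.687 -1.909 -2.967
vertex 0.517 -2.676 -3.034
endloop
endfacet
facet normal -0.897 -0.375 -0.234
outer loop
vertex 0.188 -2.248 -2.459
vertex 0.517 -2.676 -3.034
vertex 0.452 -2.975 -2.307
endloop
endfacet
facet normal -0.072 0.536 0.841
outer loop
vertex 0.726 -1.734 -2.199
vertex 0.581 -2.393 -1.791
vertex 1.323 -2.144 -1.886
endloop
endfacet
facet normal -0.321 -0.587 0.743
outer loop
vertex 0.581 -2.393 -1.791
vertex 0.452 -2.975 -2.307
vertex 1.153 -2.911 -1.953
endloop
endfacet
facet normal -0.379 -0.843 -0.381
outer loop
vertex 0.452 -2.975 -2.307
vertex 0.517 -2.676 -3.034
vertex 1.114 -3.086 -2.721
endloop
endfacet
facet normal -0.166 0.122 -0.978
outer loop
vertex 0.517 -2.676 -3.034
vertex 0.687 -1.909 -2.967
vertex 1.259 -2.427 -3.129
endloop
endfacet
facet normal 0.024 0.974 -0.223
outer loop
vertex 0.687 -1.909 -2.967
vertex 0.726 -1.734 -2.199
vertex 1.388 -1.845 -2.613
endloop
endfacet
facet normal 0.766 -0.222 0.604
outer loop
vertex 1.652 -2.572 -2.461
vertex 1.323 -2.144 -1.886
vertex 1.153 -2.911 -1.953
endloop
endfacet
facet normal 0.649 -0.749 0.138
outer loop
vertex 1.652 -2.572 -2.461
vertex 1.153 -2.911 -1.953
vertex 1.114 -3.086 -2.721
endloop
endfacet
facet normal 0.708 -0.478 -0.520
outer loop
vertex 1.652 -2.572 -2.461
vertex 1.114 -3.086 -2.721
vertex 1.259 -2.427 -3.129
endloop
endfacet
facet normal 0.861 0.217 -0.460
outer loop
vertex 1.652 -2.572 -2.461
vertex 1.259 -2.427 -3.129
vertex 1.388 -1.845 -2.613
endloop
endfacet
facet normal 0.897 0.375 0.234
outer loop
vertex 1.652 -2.572 -2.461
vertex 1.388 -1.845 -2.613
vertex 1.323 -2.144 -1.886
endloop
endfacet
facet normal 0.166 -0.122 0.978
outer loop
vertex 1.153 -2.911 -1.953
vertex 1.323 -2.144 -1.886
vertex 0.581 -2.393 -1.791
endloop
endfacet
facet normal -0.024 -0.974 0.223
outer loop
vertex 1.114 -3.086 -2.721
vertex 1.153 -2.911 -1.953
vertex 0.452 -2.975 -2.307
endloop
endfacet
facet normal 0.072 -0.536 -0.841
outer loop
vertex 1.259 -2.427 -3.129
vertex 1.114 -3.086 -2.721
vertex 0.517 -2.676 -3.034
endloop
endfacet
facet normal 0.321 0.587 -0.743
outer loop
vertex 1.388 -1.845 -2.613
vertex 1.259 -2.427 -3.129
vertex 0.687 -1.909 -2.967
endloop
endfacet
facet normal 0.379 0.843 0.381
outer loop
vertex 1.323 -2.144 -1.886
vertex 1.388 -1.845 -2.613
vertex 0.726 -1.734 -2.199
endloop
endfacet
facet normal 0.616 -0.447 -0.648
outer loop
vertex -1.188 3.553 -0.509
vertex -1.793 3.637 -1.142
vertex -1.198 4.273 -1.015
endloop
endfacet
facet normal 0.441 0.520 0.731
outer loop
vertex -1.188 3.553 -0.509
vertex -1.198 4.273 -1.015
vertex -2.767 4.343 -0.118
endloop
endfacet
facet normal 0.616 -0.447 -0.649
outer loop
vertex -1.198 4.273 -1.015
vertex -1.793 3.637 -1.142
vertex -1.804 4.357 -1.648
endloop
endfacet
facet normal 0.077 0.995 0.058
outer loop
vertex -1.198 4.273 -1.015
vertex -1.804 4.357 -1.648
vertex -2.767 4.343 -0.118
endloop
endfacet
facet normal 0.616 -0.447 -0.649
outer loop
vertex -1.804 4.357 -1.648
vertex -1.793 3.637 -1.142
vertex -2.399 3.721 -1.775
endloop
endfacet
facet normal -0.632 0.669 -0.391
outer loop
vertex -1.804 4.357 -1.648
vertex -2.399 3.721 -1.775
vertex -2.767 4.343 -0.118
endloop
endfacet
facet normal 0.616 -0.447 -0.649
outer loop
vertex -2.399 3.721 -1.775
vertex -1.793 3.637 -1.142
vertex -2.388 3.001 -1.269
endloop
endfacet
facet normal -0.977 -0.132 -0.167
outer loop
vertex -2.399 3.721 -1.775
vertex -2.388 3.001 -1.269
vertex -2.767 4.343 -0.118
endloop
endfacet
facet normal 0.616 -0.447 -0.648
outer loop
vertex -2.388 3.001 -1.269
vertex -1.793 3.637 -1.142
vertex -1.783 2.917 -0.636
endloop
endfacet
facet normal -0.613 -0.607 0.506
outer loop
vertex -2.388 3.001 -1.269
vertex -1.783 2.917 -0.636
vertex -2.767 4.343 -0.118
endloop
endfacet
facet normal 0.616 -0.447 -0.648
outer loop
vertex -1.783 2.917 -0.636
vertex -1.793 3.637 -1.142
vertex -1.188 3.553 -0.509
endloop
endfacet
facet normal 0.096 -0.281 0.955
outer loop
vertex -1.783 2.917 -0.636
vertex -1.188 3.553 -0.509
vertex -2.767 4.343 -0.118
endloop
endfacet
facet normal -0.517 0.066 -0.853
outer loop
vertex -0.088 -1.646 2.694
vertex -0.366 -0.822 2.926
vertex 0.583 -1.312 2.313
endloop
endfacet
facet normal 0.309 -0.915 -0.258
outer loop
vertex 1.566 -1.438 3.934
vertex -0.088 -1.646 2.694
vertex 0.583 -1.312 2.313
endloop
endfacet
facet normal -0.517 0.066 -0.853
outer loop
vertex 0.583 -1.312 2.313
vertex -0.366 -0.822 2.926
vertex 0.305 -0.488 2.545
endloop
endfacet
facet normal 0.798 0.397 -0.453
outer loop
vertex 0.305 -0.488 2.545
vertex 1.566 -1.438 3.934
vertex 0.583 -1.312 2.313
endloop
endfacet
facet normal -0.798 -0.397 0.453
outer loop
vertex -0.088 -1.646 2.694
vertex 0.617 -0.948 4.547
vertex -0.366 -0.822 2.926
endloop
endfacet
facet normal 0.309 -0.915 -0.258
outer loop
vertex 0.895 -1.772 4.315
vertex -0.088 -1.646 2.694
vertex 1.566 -1.438 3.934
endloop
endfacet
facet normal -0.798 -0.397 0.453
outer loop
vertex 0.895 -1.772 4.315
vertex 0.617 -0.948 4.547
vertex -0.088 -1.646 2.694
endloop
endfacet
facet normal -0.309 0.915 0.258
outer loop
vertex -0.366 -0.822 2.926
vertex 0.617 -0.948 4.547
vertex 0.305 -0.488 2.545
endloop
endfacet
facet normal 0.798 0.397 -0.453
outer loop
vertex 1.288 -0.614 4.166
vertex 1.566 -1.438 3.934
vertex 0.305 -0.488 2.545
endloop
endfacet
facet normal -0.309 0.915 0.258
outer loop
vertex 0.305 -0.488 2.545
vertex 0.617 -0.948 4.547
vertex 1.288 -0.614 4.166
endloop
endfacet
facet normal 0.517 -0.066 0.853
outer loop
vertex 1.288 -0.614 4.166
vertex 0.895 -1.772 4.315
vertex 1.566 -1.438 3.934
endloop
endfacet
facet normal 0.517 -0.066 0.853
outer loop
vertex 0.617 -0.948 4.547
vertex 0.895 -1.772 4.315
vertex 1.288 -0.614 4.166
endloop
endfacet

endsolid


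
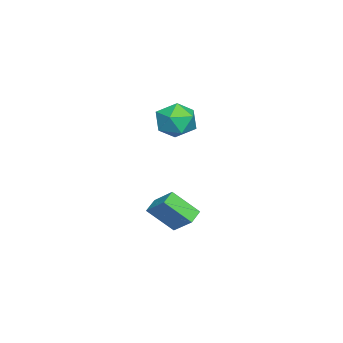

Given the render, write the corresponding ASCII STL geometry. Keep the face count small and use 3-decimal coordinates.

solid 
facet normal -0.184 0.616 0.766
outer loop
vertex -2.324 3.024 3.748
vertex -3.542 2.747 3.678
vertex -2.786 2.066 4.407
endloop
endfacet
facet normal 0.470 0.335 0.817
outer loop
vertex -2.324 3.024 3.748
vertex -2.786 2.066 4.407
vertex -1.686 1.95 3.822
endloop
endfacet
facet normal 0.831 0.509 0.226
outer loop
vertex -2.324 3.024 3.748
vertex -1.686 1.95 3.822
vertex -1.763 2.559 2.731
endloop
endfacet
facet normal 0.399 0.897 -0.190
outer loop
vertex -2.324 3.024 3.748
vertex -1.763 2.559 2.731
vertex -2.91 3.051 2.642
endloop
endfacet
facet normal -0.227 0.963 0.144
outer loop
vertex -2.324 3.024 3.748
vertex -2.91 3.051 2.642
vertex -3.542 2.747 3.678
endloop
endfacet
facet normal 0.404 -0.375 0.834
outer loop
vertex -1.686 1.95 3.822
vertex -2.786 2.066 4.407
vertex -2.51 1.009 3.798
endloop
endfacet
facet normal -0.654 0.079 0.752
outer loop
vertex -2.786 2.066 4.407
vertex -3.542 2.747 3.678
vertex -3.657 1.501 3.709
endloop
endfacet
facet normal -0.724 0.641 -0.254
outer loop
vertex -3.542 2.747 3.678
vertex -2.91 3.051 2.642
vertex -3.734 2.11 2.618
endloop
endfacet
facet normal 0.290 0.534 -0.794
outer loop
vertex -2.91 3.051 2.642
vertex -1.763 2.559 2.731
vertex -2.634 1.994 2.033
endloop
endfacet
facet normal 0.988 -0.094 -0.122
outer loop
vertex -1.763 2.559 2.731
vertex -1.686 1.95 3.822
vertex -1.878 1.313 2.762
endloop
endfacet
facet normal -0.399 -0.897 0.190
outer loop
vertex -3.096 1.036 2.692
vertex -2.51 1.009 3.798
vertex -3.657 1.501 3.709
endloop
endfacet
facet normal -0.831 -0.509 -0.226
outer loop
vertex -3.096 1.036 2.692
vertex -3.657 1.501 3.709
vertex -3.734 2.11 2.618
endloop
endfacet
facet normal -0.470 -0.335 -0.817
outer loop
vertex -3.096 1.036 2.692
vertex -3.734 2.11 2.618
vertex -2.634 1.994 2.033
endloop
endfacet
facet normal 0.184 -0.616 -0.766
outer loop
vertex -3.096 1.036 2.692
vertex -2.634 1.994 2.033
vertex -1.878 1.313 2.762
endloop
endfacet
facet normal 0.227 -0.963 -0.144
outer loop
vertex -3.096 1.036 2.692
vertex -1.878 1.313 2.762
vertex -2.51 1.009 3.798
endloop
endfacet
facet normal -0.290 -0.534 0.794
outer loop
vertex -3.657 1.501 3.709
vertex -2.51 1.009 3.798
vertex -2.786 2.066 4.407
endloop
endfacet
facet normal -0.988 0.094 0.122
outer loop
vertex -3.734 2.11 2.618
vertex -3.657 1.501 3.709
vertex -3.542 2.747 3.678
endloop
endfacet
facet normal -0.404 0.375 -0.834
outer loop
vertex -2.634 1.994 2.033
vertex -3.734 2.11 2.618
vertex -2.91 3.051 2.642
endloop
endfacet
facet normal 0.654 -0.079 -0.752
outer loop
vertex -1.878 1.313 2.762
vertex -2.634 1.994 2.033
vertex -1.763 2.559 2.731
endloop
endfacet
facet normal 0.724 -0.641 0.254
outer loop
vertex -2.51 1.009 3.798
vertex -1.878 1.313 2.762
vertex -1.686 1.95 3.822
endloop
endfacet
facet normal -0.401 -0.665 -0.630
outer loop
vertex -1.316 0.787 -2.845
vertex -2.226 0.996 -2.487
vertex -1.527 2.206 -4.21
endloop
endfacet
facet normal 0.910 -0.209 -0.358
outer loop
vertex -0.854 3.324 -3.153
vertex -1.316 0.787 -2.845
vertex -1.527 2.206 -4.21
endloop
endfacet
facet normal -0.401 -0.665 -0.630
outer loop
vertex -1.527 2.206 -4.21
vertex -2.226 0.996 -2.487
vertex -2.437 2.415 -3.852
endloop
endfacet
facet normal -0.107 0.716 -0.690
outer loop
vertex -2.437 2.415 -3.852
vertex -0.854 3.324 -3.153
vertex -1.527 2.206 -4.21
endloop
endfacet
facet normal 0.107 -0.716 0.690
outer loop
vertex -1.316 0.787 -2.845
vertex -1.553 2.114 -1.43
vertex -2.226 0.996 -2.487
endloop
endfacet
facet normal 0.910 -0.209 -0.358
outer loop
vertex -0.643 1.905 -1.788
vertex -1.316 0.787 -2.845
vertex -0.854 3.324 -3.153
endloop
endfacet
facet normal 0.107 -0.716 0.690
outer loop
vertex -0.643 1.905 -1.788
vertex -1.553 2.114 -1.43
vertex -1.316 0.787 -2.845
endloop
endfacet
facet normal -0.910 0.209 0.358
outer loop
vertex -2.226 0.996 -2.487
vertex -1.553 2.114 -1.43
vertex -2.437 2.415 -3.852
endloop
endfacet
facet normal -0.107 0.716 -0.690
outer loop
vertex -1.764 3.533 -2.795
vertex -0.854 3.324 -3.153
vertex -2.437 2.415 -3.852
endloop
endfacet
facet normal -0.910 0.209 0.358
outer loop
vertex -2.437 2.415 -3.852
vertex -1.553 2.114 -1.43
vertex -1.764 3.533 -2.795
endloop
endfacet
facet normal 0.401 0.665 0.630
outer loop
vertex -1.764 3.533 -2.795
vertex -0.643 1.905 -1.788
vertex -0.854 3.324 -3.153
endloop
endfacet
facet normal 0.401 0.665 0.630
outer loop
vertex -1.553 2.114 -1.43
vertex -0.643 1.905 -1.788
vertex -1.764 3.533 -2.795
endloop
endfacet

endsolid


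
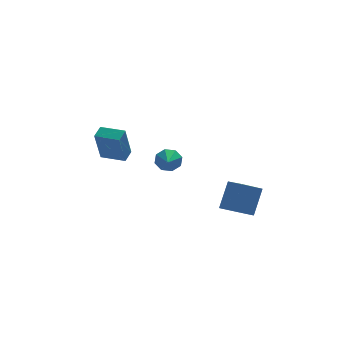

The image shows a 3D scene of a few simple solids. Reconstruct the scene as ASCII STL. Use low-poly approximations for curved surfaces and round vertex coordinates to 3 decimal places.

solid 
facet normal -0.843 -0.244 0.480
outer loop
vertex 3.037 -1.032 -1.873
vertex 2.553 0.019 -2.189
vertex 2.379 -1.801 -3.421
endloop
endfacet
facet normal 0.404 -0.876 0.263
outer loop
vertex 3.627 -1.439 -4.131
vertex 3.037 -1.032 -1.873
vertex 2.379 -1.801 -3.421
endloop
endfacet
facet normal -0.843 -0.244 0.479
outer loop
vertex 2.379 -1.801 -3.421
vertex 2.553 0.019 -2.189
vertex 1.895 -0.75 -3.738
endloop
endfacet
facet normal -0.355 -0.416 -0.837
outer loop
vertex 1.895 -0.75 -3.738
vertex 3.627 -1.439 -4.131
vertex 2.379 -1.801 -3.421
endloop
endfacet
facet normal 0.356 0.416 0.837
outer loop
vertex 3.037 -1.032 -1.873
vertex 3.801 0.381 -2.899
vertex 2.553 0.019 -2.189
endloop
endfacet
facet normal 0.404 -0.876 0.263
outer loop
vertex 4.285 -0.67 -2.582
vertex 3.037 -1.032 -1.873
vertex 3.627 -1.439 -4.131
endloop
endfacet
facet normal 0.355 0.416 0.837
outer loop
vertex 4.285 -0.67 -2.582
vertex 3.801 0.381 -2.899
vertex 3.037 -1.032 -1.873
endloop
endfacet
facet normal -0.404 0.876 -0.263
outer loop
vertex 2.553 0.019 -2.189
vertex 3.801 0.381 -2.899
vertex 1.895 -0.75 -3.738
endloop
endfacet
facet normal -0.355 -0.415 -0.837
outer loop
vertex 3.143 -0.388 -4.447
vertex 3.627 -1.439 -4.131
vertex 1.895 -0.75 -3.738
endloop
endfacet
facet normal -0.404 0.876 -0.264
outer loop
vertex 1.895 -0.75 -3.738
vertex 3.801 0.381 -2.899
vertex 3.143 -0.388 -4.447
endloop
endfacet
facet normal 0.843 0.244 -0.479
outer loop
vertex 3.143 -0.388 -4.447
vertex 4.285 -0.67 -2.582
vertex 3.627 -1.439 -4.131
endloop
endfacet
facet normal 0.843 0.244 -0.479
outer loop
vertex 3.801 0.381 -2.899
vertex 4.285 -0.67 -2.582
vertex 3.143 -0.388 -4.447
endloop
endfacet
facet normal -0.829 0.559 0.008
outer loop
vertex -4.668 -0.103 2.12
vertex -4.236 0.534 2.429
vertex -4.242 0.558 0.162
endloop
endfacet
facet normal -0.520 -0.769 -0.373
outer loop
vertex -3.064 -0.234 0.151
vertex -4.668 -0.103 2.12
vertex -4.242 0.558 0.162
endloop
endfacet
facet normal -0.830 0.558 0.008
outer loop
vertex -4.242 0.558 0.162
vertex -4.236 0.534 2.429
vertex -3.81 1.196 0.471
endloop
endfacet
facet normal 0.202 0.313 -0.928
outer loop
vertex -3.81 1.196 0.471
vertex -3.064 -0.234 0.151
vertex -4.242 0.558 0.162
endloop
endfacet
facet normal -0.202 -0.313 0.928
outer loop
vertex -4.668 -0.103 2.12
vertex -3.058 -0.258 2.418
vertex -4.236 0.534 2.429
endloop
endfacet
facet normal -0.521 -0.768 -0.373
outer loop
vertex -3.49 -0.896 2.109
vertex -4.668 -0.103 2.12
vertex -3.064 -0.234 0.151
endloop
endfacet
facet normal -0.202 -0.313 0.928
outer loop
vertex -3.49 -0.896 2.109
vertex -3.058 -0.258 2.418
vertex -4.668 -0.103 2.12
endloop
endfacet
facet normal 0.520 0.768 0.373
outer loop
vertex -4.236 0.534 2.429
vertex -3.058 -0.258 2.418
vertex -3.81 1.196 0.471
endloop
endfacet
facet normal 0.202 0.313 -0.928
outer loop
vertex -2.632 0.403 0.46
vertex -3.064 -0.234 0.151
vertex -3.81 1.196 0.471
endloop
endfacet
facet normal 0.521 0.768 0.373
outer loop
vertex -3.81 1.196 0.471
vertex -3.058 -0.258 2.418
vertex -2.632 0.403 0.46
endloop
endfacet
facet normal 0.829 -0.558 -0.008
outer loop
vertex -2.632 0.403 0.46
vertex -3.49 -0.896 2.109
vertex -3.064 -0.234 0.151
endloop
endfacet
facet normal 0.830 -0.558 -0.008
outer loop
vertex -3.058 -0.258 2.418
vertex -3.49 -0.896 2.109
vertex -2.632 0.403 0.46
endloop
endfacet
facet normal 0.214 0.907 -0.363
outer loop
vertex 0.234 2.63 -0.89
vertex -0.195 2.478 -1.523
vertex -0.336 2.791 -0.823
endloop
endfacet
facet normal 0.084 -0.114 0.990
outer loop
vertex 0.234 2.63 -0.89
vertex -0.336 2.791 -0.823
vertex -0.505 1.162 -0.997
endloop
endfacet
facet normal 0.214 0.907 -0.363
outer loop
vertex -0.336 2.791 -0.823
vertex -0.195 2.478 -1.523
vertex -0.825 2.769 -1.166
endloop
endfacet
facet normal -0.573 -0.028 0.819
outer loop
vertex -0.336 2.791 -0.823
vertex -0.825 2.769 -1.166
vertex -0.505 1.162 -0.997
endloop
endfacet
facet normal 0.213 0.907 -0.363
outer loop
vertex -0.825 2.769 -1.166
vertex -0.195 2.478 -1.523
vertex -0.944 2.576 -1.718
endloop
endfacet
facet normal -0.951 -0.162 0.262
outer loop
vertex -0.825 2.769 -1.166
vertex -0.944 2.576 -1.718
vertex -0.505 1.162 -0.997
endloop
endfacet
facet normal 0.213 0.907 -0.363
outer loop
vertex -0.944 2.576 -1.718
vertex -0.195 2.478 -1.523
vertex -0.625 2.326 -2.156
endloop
endfacet
facet normal -0.827 -0.437 -0.353
outer loop
vertex -0.944 2.576 -1.718
vertex -0.625 2.326 -2.156
vertex -0.505 1.162 -0.997
endloop
endfacet
facet normal 0.215 0.907 -0.363
outer loop
vertex -0.625 2.326 -2.156
vertex -0.195 2.478 -1.523
vertex -0.054 2.164 -2.223
endloop
endfacet
facet normal -0.275 -0.693 -0.667
outer loop
vertex -0.625 2.326 -2.156
vertex -0.054 2.164 -2.223
vertex -0.505 1.162 -0.997
endloop
endfacet
facet normal 0.213 0.907 -0.364
outer loop
vertex -0.054 2.164 -2.223
vertex -0.195 2.478 -1.523
vertex 0.434 2.187 -1.88
endloop
endfacet
facet normal 0.385 -0.779 -0.495
outer loop
vertex -0.054 2.164 -2.223
vertex 0.434 2.187 -1.88
vertex -0.505 1.162 -0.997
endloop
endfacet
facet normal 0.214 0.907 -0.362
outer loop
vertex 0.434 2.187 -1.88
vertex -0.195 2.478 -1.523
vertex 0.554 2.379 -1.328
endloop
endfacet
facet normal 0.761 -0.646 0.059
outer loop
vertex 0.434 2.187 -1.88
vertex 0.554 2.379 -1.328
vertex -0.505 1.162 -0.997
endloop
endfacet
facet normal 0.214 0.907 -0.363
outer loop
vertex 0.554 2.379 -1.328
vertex -0.195 2.478 -1.523
vertex 0.234 2.63 -0.89
endloop
endfacet
facet normal 0.636 -0.370 0.677
outer loop
vertex 0.554 2.379 -1.328
vertex 0.234 2.63 -0.89
vertex -0.505 1.162 -0.997
endloop
endfacet

endsolid


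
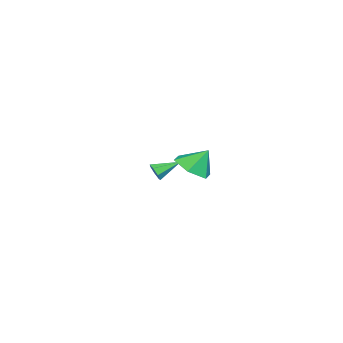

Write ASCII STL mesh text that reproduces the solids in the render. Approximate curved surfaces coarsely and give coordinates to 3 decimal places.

solid 
facet normal 0.458 -0.787 -0.413
outer loop
vertex -2.956 -3.483 -0.536
vertex -3.351 -3.497 -0.947
vertex -2.856 -3.214 -0.938
endloop
endfacet
facet normal 0.662 0.537 0.524
outer loop
vertex -2.956 -3.483 -0.536
vertex -2.856 -3.214 -0.938
vertex -4.009 -2.363 -0.353
endloop
endfacet
facet normal 0.458 -0.788 -0.412
outer loop
vertex -2.856 -3.214 -0.938
vertex -3.351 -3.497 -0.947
vertex -3.128 -3.158 -1.347
endloop
endfacet
facet normal 0.504 0.835 -0.221
outer loop
vertex -2.856 -3.214 -0.938
vertex -3.128 -3.158 -1.347
vertex -4.009 -2.363 -0.353
endloop
endfacet
facet normal 0.459 -0.787 -0.411
outer loop
vertex -3.128 -3.158 -1.347
vertex -3.351 -3.497 -0.947
vertex -3.568 -3.358 -1.455
endloop
endfacet
facet normal -0.149 0.703 -0.695
outer loop
vertex -3.128 -3.158 -1.347
vertex -3.568 -3.358 -1.455
vertex -4.009 -2.363 -0.353
endloop
endfacet
facet normal 0.458 -0.788 -0.411
outer loop
vertex -3.568 -3.358 -1.455
vertex -3.351 -3.497 -0.947
vertex -3.844 -3.662 -1.18
endloop
endfacet
facet normal -0.806 0.242 -0.541
outer loop
vertex -3.568 -3.358 -1.455
vertex -3.844 -3.662 -1.18
vertex -4.009 -2.363 -0.353
endloop
endfacet
facet normal 0.458 -0.788 -0.411
outer loop
vertex -3.844 -3.662 -1.18
vertex -3.351 -3.497 -0.947
vertex -3.749 -3.842 -0.729
endloop
endfacet
facet normal -0.971 -0.202 0.124
outer loop
vertex -3.844 -3.662 -1.18
vertex -3.749 -3.842 -0.729
vertex -4.009 -2.363 -0.353
endloop
endfacet
facet normal 0.457 -0.788 -0.413
outer loop
vertex -3.749 -3.842 -0.729
vertex -3.351 -3.497 -0.947
vertex -3.354 -3.763 -0.443
endloop
endfacet
facet normal -0.521 -0.295 0.801
outer loop
vertex -3.749 -3.842 -0.729
vertex -3.354 -3.763 -0.443
vertex -4.009 -2.363 -0.353
endloop
endfacet
facet normal 0.458 -0.788 -0.413
outer loop
vertex -3.354 -3.763 -0.443
vertex -3.351 -3.497 -0.947
vertex -2.956 -3.483 -0.536
endloop
endfacet
facet normal 0.205 0.033 0.978
outer loop
vertex -3.354 -3.763 -0.443
vertex -2.956 -3.483 -0.536
vertex -4.009 -2.363 -0.353
endloop
endfacet
facet normal 0.109 -0.561 -0.821
outer loop
vertex 3.894 0.058 1.97
vertex 2.86 -0.005 1.876
vertex 3.378 0.77 1.415
endloop
endfacet
facet normal 0.647 0.702 0.299
outer loop
vertex 3.894 0.058 1.97
vertex 3.378 0.77 1.415
vertex 2.72 0.725 2.944
endloop
endfacet
facet normal 0.107 -0.560 -0.821
outer loop
vertex 3.378 0.77 1.415
vertex 2.86 -0.005 1.876
vertex 2.344 0.708 1.322
endloop
endfacet
facet normal -0.060 0.998 0.003
outer loop
vertex 3.378 0.77 1.415
vertex 2.344 0.708 1.322
vertex 2.72 0.725 2.944
endloop
endfacet
facet normal 0.107 -0.560 -0.821
outer loop
vertex 2.344 0.708 1.322
vertex 2.86 -0.005 1.876
vertex 1.826 -0.067 1.783
endloop
endfacet
facet normal -0.769 0.616 0.172
outer loop
vertex 2.344 0.708 1.322
vertex 1.826 -0.067 1.783
vertex 2.72 0.725 2.944
endloop
endfacet
facet normal 0.107 -0.562 -0.820
outer loop
vertex 1.826 -0.067 1.783
vertex 2.86 -0.005 1.876
vertex 2.342 -0.779 2.338
endloop
endfacet
facet normal -0.770 -0.063 0.635
outer loop
vertex 1.826 -0.067 1.783
vertex 2.342 -0.779 2.338
vertex 2.72 0.725 2.944
endloop
endfacet
facet normal 0.107 -0.562 -0.820
outer loop
vertex 2.342 -0.779 2.338
vertex 2.86 -0.005 1.876
vertex 3.376 -0.717 2.431
endloop
endfacet
facet normal -0.062 -0.360 0.931
outer loop
vertex 2.342 -0.779 2.338
vertex 3.376 -0.717 2.431
vertex 2.72 0.725 2.944
endloop
endfacet
facet normal 0.109 -0.561 -0.821
outer loop
vertex 3.376 -0.717 2.431
vertex 2.86 -0.005 1.876
vertex 3.894 0.058 1.97
endloop
endfacet
facet normal 0.646 0.022 0.763
outer loop
vertex 3.376 -0.717 2.431
vertex 3.894 0.058 1.97
vertex 2.72 0.725 2.944
endloop
endfacet

endsolid


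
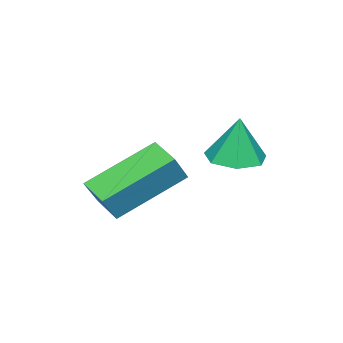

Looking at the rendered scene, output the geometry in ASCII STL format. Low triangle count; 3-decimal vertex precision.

solid 
facet normal -0.694 0.513 0.506
outer loop
vertex -0.61 2.008 -1.146
vertex -0.253 2.703 -1.361
vertex -1.083 2.04 -1.827
endloop
endfacet
facet normal -0.440 -0.858 0.265
outer loop
vertex 0.193 1.097 -2.759
vertex -0.61 2.008 -1.146
vertex -1.083 2.04 -1.827
endloop
endfacet
facet normal -0.694 0.512 0.507
outer loop
vertex -1.083 2.04 -1.827
vertex -0.253 2.703 -1.361
vertex -0.727 2.735 -2.042
endloop
endfacet
facet normal -0.571 0.039 -0.820
outer loop
vertex -0.727 2.735 -2.042
vertex 0.193 1.097 -2.759
vertex -1.083 2.04 -1.827
endloop
endfacet
facet normal 0.570 -0.039 0.820
outer loop
vertex -0.61 2.008 -1.146
vertex 1.023 1.76 -2.293
vertex -0.253 2.703 -1.361
endloop
endfacet
facet normal -0.440 -0.858 0.266
outer loop
vertex 0.667 1.065 -2.078
vertex -0.61 2.008 -1.146
vertex 0.193 1.097 -2.759
endloop
endfacet
facet normal 0.570 -0.038 0.820
outer loop
vertex 0.667 1.065 -2.078
vertex 1.023 1.76 -2.293
vertex -0.61 2.008 -1.146
endloop
endfacet
facet normal 0.440 0.858 -0.266
outer loop
vertex -0.253 2.703 -1.361
vertex 1.023 1.76 -2.293
vertex -0.727 2.735 -2.042
endloop
endfacet
facet normal -0.570 0.039 -0.821
outer loop
vertex 0.55 1.792 -2.974
vertex 0.193 1.097 -2.759
vertex -0.727 2.735 -2.042
endloop
endfacet
facet normal 0.440 0.858 -0.265
outer loop
vertex -0.727 2.735 -2.042
vertex 1.023 1.76 -2.293
vertex 0.55 1.792 -2.974
endloop
endfacet
facet normal 0.693 -0.513 -0.507
outer loop
vertex 0.55 1.792 -2.974
vertex 0.667 1.065 -2.078
vertex 0.193 1.097 -2.759
endloop
endfacet
facet normal 0.694 -0.512 -0.506
outer loop
vertex 1.023 1.76 -2.293
vertex 0.667 1.065 -2.078
vertex 0.55 1.792 -2.974
endloop
endfacet
facet normal -0.035 -0.105 -0.994
outer loop
vertex -0.129 3.62 -1.22
vertex -0.74 3.841 -1.222
vertex -0.187 4.178 -1.277
endloop
endfacet
facet normal 0.899 0.136 0.416
outer loop
vertex -0.129 3.62 -1.22
vertex -0.187 4.178 -1.277
vertex -0.7 3.959 -0.098
endloop
endfacet
facet normal -0.035 -0.104 -0.994
outer loop
vertex -0.187 4.178 -1.277
vertex -0.74 3.841 -1.222
vertex -0.662 4.482 -1.292
endloop
endfacet
facet normal 0.494 0.790 0.362
outer loop
vertex -0.187 4.178 -1.277
vertex -0.662 4.482 -1.292
vertex -0.7 3.959 -0.098
endloop
endfacet
facet normal -0.036 -0.104 -0.994
outer loop
vertex -0.662 4.482 -1.292
vertex -0.74 3.841 -1.222
vertex -1.196 4.303 -1.254
endloop
endfacet
facet normal -0.270 0.885 0.379
outer loop
vertex -0.662 4.482 -1.292
vertex -1.196 4.303 -1.254
vertex -0.7 3.959 -0.098
endloop
endfacet
facet normal -0.037 -0.105 -0.994
outer loop
vertex -1.196 4.303 -1.254
vertex -0.74 3.841 -1.222
vertex -1.386 3.776 -1.191
endloop
endfacet
facet normal -0.819 0.350 0.455
outer loop
vertex -1.196 4.303 -1.254
vertex -1.386 3.776 -1.191
vertex -0.7 3.959 -0.098
endloop
endfacet
facet normal -0.037 -0.104 -0.994
outer loop
vertex -1.386 3.776 -1.191
vertex -0.74 3.841 -1.222
vertex -1.091 3.298 -1.152
endloop
endfacet
facet normal -0.739 -0.413 0.533
outer loop
vertex -1.386 3.776 -1.191
vertex -1.091 3.298 -1.152
vertex -0.7 3.959 -0.098
endloop
endfacet
facet normal -0.035 -0.106 -0.994
outer loop
vertex -1.091 3.298 -1.152
vertex -0.74 3.841 -1.222
vertex -0.531 3.228 -1.164
endloop
endfacet
facet normal -0.092 -0.828 0.553
outer loop
vertex -1.091 3.298 -1.152
vertex -0.531 3.228 -1.164
vertex -0.7 3.959 -0.098
endloop
endfacet
facet normal -0.035 -0.106 -0.994
outer loop
vertex -0.531 3.228 -1.164
vertex -0.74 3.841 -1.222
vertex -0.129 3.62 -1.22
endloop
endfacet
facet normal 0.639 -0.584 0.501
outer loop
vertex -0.531 3.228 -1.164
vertex -0.129 3.62 -1.22
vertex -0.7 3.959 -0.098
endloop
endfacet

endsolid


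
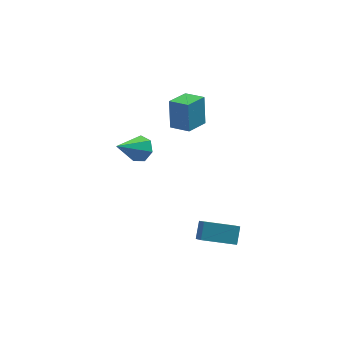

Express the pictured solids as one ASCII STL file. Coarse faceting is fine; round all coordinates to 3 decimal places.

solid 
facet normal -0.627 -0.744 0.234
outer loop
vertex 2.694 2.07 2.444
vertex 1.767 2.776 2.205
vertex 2.713 1.531 0.779
endloop
endfacet
facet normal 0.780 -0.593 0.201
outer loop
vertex 3.633 2.624 0.435
vertex 2.694 2.07 2.444
vertex 2.713 1.531 0.779
endloop
endfacet
facet normal -0.626 -0.744 0.234
outer loop
vertex 2.713 1.531 0.779
vertex 1.767 2.776 2.205
vertex 1.785 2.237 0.54
endloop
endfacet
facet normal 0.010 -0.308 -0.951
outer loop
vertex 1.785 2.237 0.54
vertex 3.633 2.624 0.435
vertex 2.713 1.531 0.779
endloop
endfacet
facet normal -0.011 0.308 0.951
outer loop
vertex 2.694 2.07 2.444
vertex 2.687 3.869 1.861
vertex 1.767 2.776 2.205
endloop
endfacet
facet normal 0.779 -0.594 0.201
outer loop
vertex 3.615 3.163 2.1
vertex 2.694 2.07 2.444
vertex 3.633 2.624 0.435
endloop
endfacet
facet normal -0.010 0.308 0.951
outer loop
vertex 3.615 3.163 2.1
vertex 2.687 3.869 1.861
vertex 2.694 2.07 2.444
endloop
endfacet
facet normal -0.780 0.593 -0.200
outer loop
vertex 1.767 2.776 2.205
vertex 2.687 3.869 1.861
vertex 1.785 2.237 0.54
endloop
endfacet
facet normal 0.011 -0.308 -0.951
outer loop
vertex 2.706 3.33 0.196
vertex 3.633 2.624 0.435
vertex 1.785 2.237 0.54
endloop
endfacet
facet normal -0.779 0.593 -0.201
outer loop
vertex 1.785 2.237 0.54
vertex 2.687 3.869 1.861
vertex 2.706 3.33 0.196
endloop
endfacet
facet normal 0.627 0.743 -0.234
outer loop
vertex 2.706 3.33 0.196
vertex 3.615 3.163 2.1
vertex 3.633 2.624 0.435
endloop
endfacet
facet normal 0.626 0.744 -0.234
outer loop
vertex 2.687 3.869 1.861
vertex 3.615 3.163 2.1
vertex 2.706 3.33 0.196
endloop
endfacet
facet normal -0.965 0.016 0.261
outer loop
vertex 2.864 -4.191 -2.738
vertex 3.082 -3.472 -1.977
vertex 2.683 -3.377 -3.456
endloop
endfacet
facet normal -0.205 -0.673 -0.711
outer loop
vertex 4.478 -3.408 -3.943
vertex 2.864 -4.191 -2.738
vertex 2.683 -3.377 -3.456
endloop
endfacet
facet normal -0.965 0.017 0.261
outer loop
vertex 2.683 -3.377 -3.456
vertex 3.082 -3.472 -1.977
vertex 2.902 -2.658 -2.694
endloop
endfacet
facet normal -0.164 0.741 -0.652
outer loop
vertex 2.902 -2.658 -2.694
vertex 4.478 -3.408 -3.943
vertex 2.683 -3.377 -3.456
endloop
endfacet
facet normal 0.164 -0.740 0.652
outer loop
vertex 2.864 -4.191 -2.738
vertex 4.877 -3.503 -2.464
vertex 3.082 -3.472 -1.977
endloop
endfacet
facet normal -0.205 -0.672 -0.711
outer loop
vertex 4.658 -4.222 -3.226
vertex 2.864 -4.191 -2.738
vertex 4.478 -3.408 -3.943
endloop
endfacet
facet normal 0.164 -0.741 0.652
outer loop
vertex 4.658 -4.222 -3.226
vertex 4.877 -3.503 -2.464
vertex 2.864 -4.191 -2.738
endloop
endfacet
facet normal 0.205 0.672 0.712
outer loop
vertex 3.082 -3.472 -1.977
vertex 4.877 -3.503 -2.464
vertex 2.902 -2.658 -2.694
endloop
endfacet
facet normal -0.165 0.740 -0.652
outer loop
vertex 4.696 -2.689 -3.182
vertex 4.478 -3.408 -3.943
vertex 2.902 -2.658 -2.694
endloop
endfacet
facet normal 0.205 0.673 0.711
outer loop
vertex 2.902 -2.658 -2.694
vertex 4.877 -3.503 -2.464
vertex 4.696 -2.689 -3.182
endloop
endfacet
facet normal 0.965 -0.016 -0.261
outer loop
vertex 4.696 -2.689 -3.182
vertex 4.658 -4.222 -3.226
vertex 4.478 -3.408 -3.943
endloop
endfacet
facet normal 0.965 -0.016 -0.262
outer loop
vertex 4.877 -3.503 -2.464
vertex 4.658 -4.222 -3.226
vertex 4.696 -2.689 -3.182
endloop
endfacet
facet normal 0.615 0.505 -0.605
outer loop
vertex 0.899 3.065 -2.22
vertex 0.27 3.605 -2.409
vertex 0.843 3.657 -1.783
endloop
endfacet
facet normal 0.523 -0.474 0.709
outer loop
vertex 0.899 3.065 -2.22
vertex 0.843 3.657 -1.783
vertex -1.01 2.555 -1.151
endloop
endfacet
facet normal 0.615 0.505 -0.605
outer loop
vertex 0.843 3.657 -1.783
vertex 0.27 3.605 -2.409
vertex 0.356 4.209 -1.817
endloop
endfacet
facet normal 0.191 0.227 0.955
outer loop
vertex 0.843 3.657 -1.783
vertex 0.356 4.209 -1.817
vertex -1.01 2.555 -1.151
endloop
endfacet
facet normal 0.616 0.505 -0.604
outer loop
vertex 0.356 4.209 -1.817
vertex 0.27 3.605 -2.409
vertex -0.195 4.307 -2.297
endloop
endfacet
facet normal -0.446 0.626 0.640
outer loop
vertex 0.356 4.209 -1.817
vertex -0.195 4.307 -2.297
vertex -1.01 2.555 -1.151
endloop
endfacet
facet normal 0.616 0.505 -0.604
outer loop
vertex -0.195 4.307 -2.297
vertex 0.27 3.605 -2.409
vertex -0.396 3.877 -2.861
endloop
endfacet
facet normal -0.906 0.422 0.001
outer loop
vertex -0.195 4.307 -2.297
vertex -0.396 3.877 -2.861
vertex -1.01 2.555 -1.151
endloop
endfacet
facet normal 0.616 0.505 -0.604
outer loop
vertex -0.396 3.877 -2.861
vertex 0.27 3.605 -2.409
vertex -0.095 3.242 -3.085
endloop
endfacet
facet normal -0.845 -0.231 -0.482
outer loop
vertex -0.396 3.877 -2.861
vertex -0.095 3.242 -3.085
vertex -1.01 2.555 -1.151
endloop
endfacet
facet normal 0.616 0.506 -0.604
outer loop
vertex -0.095 3.242 -3.085
vertex 0.27 3.605 -2.409
vertex 0.482 2.881 -2.799
endloop
endfacet
facet normal -0.307 -0.842 -0.444
outer loop
vertex -0.095 3.242 -3.085
vertex 0.482 2.881 -2.799
vertex -1.01 2.555 -1.151
endloop
endfacet
facet normal 0.616 0.506 -0.604
outer loop
vertex 0.482 2.881 -2.799
vertex 0.27 3.605 -2.409
vertex 0.899 3.065 -2.22
endloop
endfacet
facet normal 0.301 -0.950 0.085
outer loop
vertex 0.482 2.881 -2.799
vertex 0.899 3.065 -2.22
vertex -1.01 2.555 -1.151
endloop
endfacet

endsolid
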